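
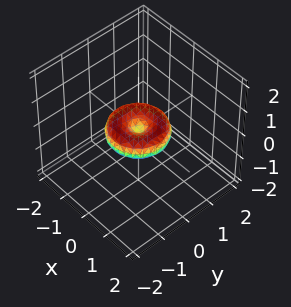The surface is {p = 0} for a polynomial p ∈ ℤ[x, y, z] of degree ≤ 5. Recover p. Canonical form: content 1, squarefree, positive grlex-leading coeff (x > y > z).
deg p = 4. No degree-3 surface has this shape.
Symmetries: the surface is invariant under rotation about z: p = q(x² + y², z).
Observable constraints: it meets the z-axis at z = 0 (among the integer gridlines); among the integer gridlines, it crosses the y-axis at y ∈ {-1, 0, 1}; among the integer gridlines, it crosses the x-axis at x ∈ {-1, 0, 1}; a circular section at z = 0 has radius exactly 1.
Together with the visible shape, these determine p as stated.

x^4 + 2*x^2*y^2 + y^4 - x^2 - y^2 + 2*z^2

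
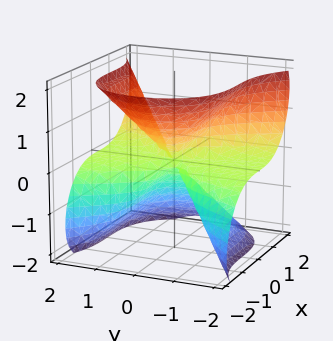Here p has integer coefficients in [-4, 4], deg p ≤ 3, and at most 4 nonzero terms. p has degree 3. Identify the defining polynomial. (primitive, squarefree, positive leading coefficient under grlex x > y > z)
(a) The degree is 3 — no degree-2 surface has this shape.
(b) Reading off the gridlines: it crosses the z-axis at the gridline z = 0; the visible y-axis segment lies entirely on the surface; one x-axis crossing is at x = 0.
(c) The integer polynomial consistent with all of this is the stated p.

2*x^3 - 3*y^2*z + 2*z^3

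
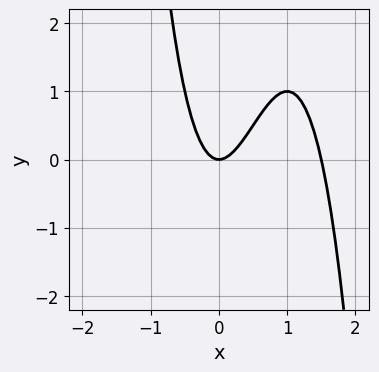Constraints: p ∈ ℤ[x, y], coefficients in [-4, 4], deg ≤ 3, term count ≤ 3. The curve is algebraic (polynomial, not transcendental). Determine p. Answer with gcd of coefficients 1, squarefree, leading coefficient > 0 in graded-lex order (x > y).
Degree: a generic line meets the curve in up to 3 points, so deg p = 3.
Observable constraints: it meets the x-axis at x = 0 (among the integer gridlines); it meets the y-axis at y = 0 (among the integer gridlines).
These observations pin down the coefficients.

2*x^3 - 3*x^2 + y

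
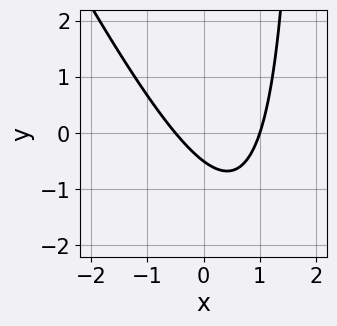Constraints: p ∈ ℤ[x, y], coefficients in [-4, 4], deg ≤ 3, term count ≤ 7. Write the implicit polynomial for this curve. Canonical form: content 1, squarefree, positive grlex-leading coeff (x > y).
2*x^2 + x*y - x - 2*y - 1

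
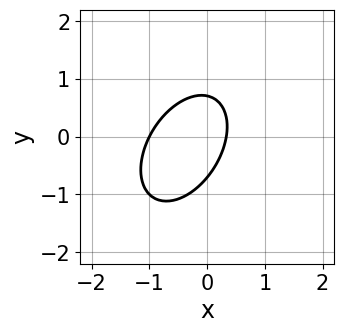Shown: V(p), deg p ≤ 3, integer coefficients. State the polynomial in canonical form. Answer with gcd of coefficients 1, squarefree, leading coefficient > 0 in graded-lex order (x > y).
1. deg p = 2. A generic line meets the curve in up to 2 points.
2. From the axis intercepts and sections: one x-axis crossing is at x = -1.
3. Assembling these constraints gives the stated polynomial.

3*x^2 - 2*x*y + 2*y^2 + 2*x - 1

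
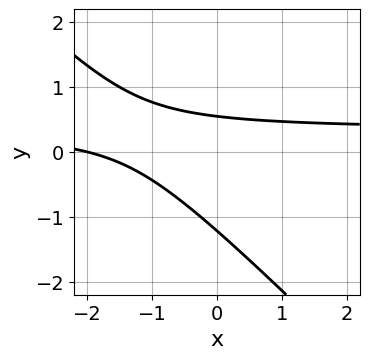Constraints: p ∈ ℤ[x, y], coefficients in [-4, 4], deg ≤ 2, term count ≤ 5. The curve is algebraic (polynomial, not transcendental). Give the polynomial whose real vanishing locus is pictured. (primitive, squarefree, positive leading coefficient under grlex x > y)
3*x*y + 3*y^2 - x + 2*y - 2

1. deg p = 2. No degree-1 curve has this shape.
2. Against the integer gridlines: one x-axis crossing is at x = -2.
3. These observations pin down the coefficients.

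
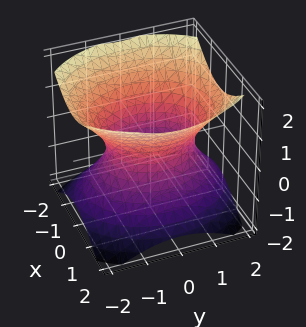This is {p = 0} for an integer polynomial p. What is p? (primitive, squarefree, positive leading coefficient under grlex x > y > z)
3*x^2 + 2*y^2 - 3*z^2 - 3

(a) Degree: one connected sheet with a waist; a quadric, so deg p = 2.
(b) Symmetries: the z ↦ −z reflection is a symmetry, so z appears only in even powers; the x ↦ −x reflection is a symmetry, so x appears only in even powers; the y ↦ −y reflection is a symmetry, so y appears only in even powers.
(c) Against the integer gridlines: among the integer gridlines, it crosses the x-axis at x ∈ {-1, 1}; the surface avoids every integer z-axis point in the box.
(d) The integer polynomial consistent with all of this is the stated p.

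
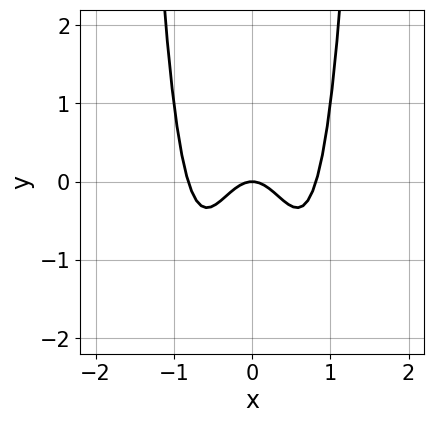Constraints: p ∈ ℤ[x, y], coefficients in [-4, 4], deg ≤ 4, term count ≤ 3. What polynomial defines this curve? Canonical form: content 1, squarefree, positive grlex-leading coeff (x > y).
3*x^4 - 2*x^2 - y

First, deg p = 4.
Next, symmetries: mirror symmetry x ↦ −x ⇒ only even powers of x.
Then, from the axis intercepts and sections: one x-axis crossing is at x = 0; it crosses the y-axis at the gridline y = 0.
Finally, together with the visible shape, these determine p as stated.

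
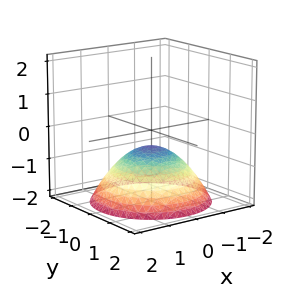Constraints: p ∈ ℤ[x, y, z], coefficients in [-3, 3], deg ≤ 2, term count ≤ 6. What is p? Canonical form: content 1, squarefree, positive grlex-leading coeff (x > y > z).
(a) deg p = 2. The shape is more complex than any degree-1 surface.
(b) Symmetry: the surface is invariant under rotation about z: p = q(x² + y², z).
(c) From the axis intercepts and sections: the surface avoids every integer x-axis point in the box; a circular section at z = -2 has radius between 1 and 2; the surface avoids every integer y-axis point in the box.
(d) Fitting integer coefficients to these (and the overall shape) gives p.

x^2 + y^2 + 2*z + 1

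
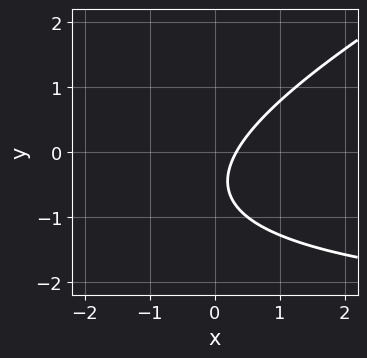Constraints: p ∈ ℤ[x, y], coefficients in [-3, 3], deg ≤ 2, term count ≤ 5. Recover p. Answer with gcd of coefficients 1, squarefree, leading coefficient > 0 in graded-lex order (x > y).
x*y - 2*y^2 + 3*x - 2*y - 1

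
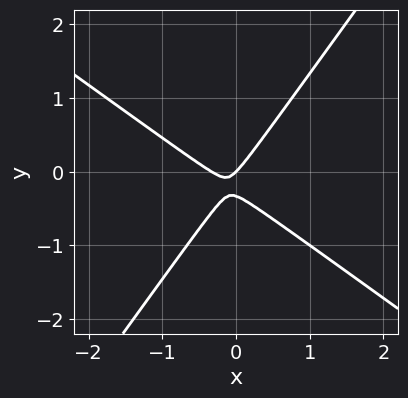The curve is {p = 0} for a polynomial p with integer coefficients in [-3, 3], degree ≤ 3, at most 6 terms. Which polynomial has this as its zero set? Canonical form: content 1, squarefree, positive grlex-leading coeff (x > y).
deg p = 2. The shape is more complex than any degree-1 curve.
Observable constraints: it meets the x-axis at x = 0 (among the integer gridlines); it meets the y-axis at y = 0 (among the integer gridlines).
The integer polynomial consistent with all of this is the stated p.

3*x^2 + 2*x*y - 3*y^2 + x - y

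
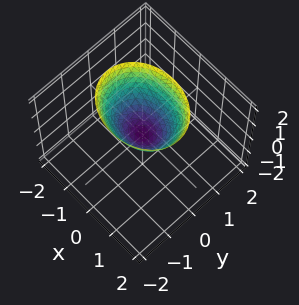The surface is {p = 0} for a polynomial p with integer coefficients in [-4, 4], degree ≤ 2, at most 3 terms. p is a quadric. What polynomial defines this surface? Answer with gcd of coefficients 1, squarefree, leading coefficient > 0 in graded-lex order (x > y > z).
(a) deg p = 2.
(b) Symmetries: mirror symmetry y ↦ −y ⇒ only even powers of y; mirror symmetry x ↦ −x ⇒ only even powers of x.
(c) Observable constraints: it crosses the z-axis at the gridline z = 0; one y-axis crossing is at y = 0; it crosses the x-axis at the gridline x = 0.
(d) Matching integer coefficients to the picture gives p.

2*x^2 + 3*y^2 - 2*z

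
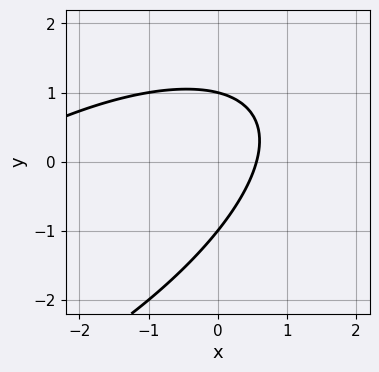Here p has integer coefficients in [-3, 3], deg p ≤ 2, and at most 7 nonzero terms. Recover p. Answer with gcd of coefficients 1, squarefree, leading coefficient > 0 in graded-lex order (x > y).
x^2 - 2*x*y + 2*y^2 + 3*x - 2

(a) The degree is 2 — a generic line meets the curve in up to 2 points.
(b) Observable constraints: the y-axis gridline crossings are at y ∈ {-1, 1}.
(c) Putting this together gives p.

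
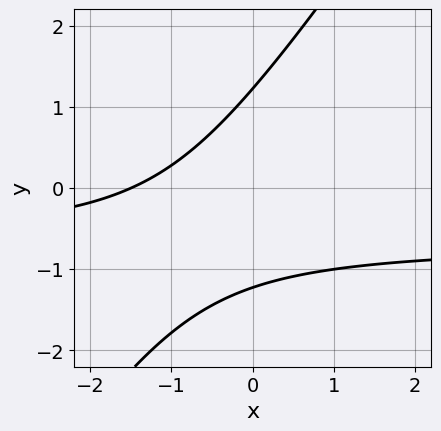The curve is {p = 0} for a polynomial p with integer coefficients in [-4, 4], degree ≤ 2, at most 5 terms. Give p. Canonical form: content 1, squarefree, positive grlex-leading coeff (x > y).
First, degree: the shape is more complex than any degree-1 curve, so deg p = 2.
Finally, matching integer coefficients to the picture gives p.

3*x*y - 2*y^2 + 2*x + 3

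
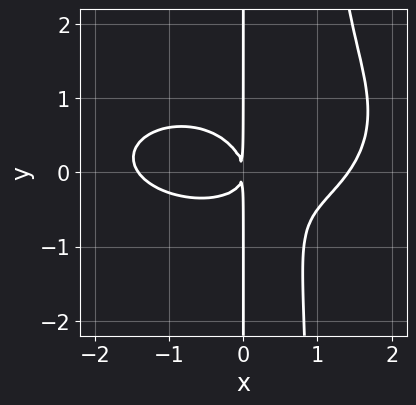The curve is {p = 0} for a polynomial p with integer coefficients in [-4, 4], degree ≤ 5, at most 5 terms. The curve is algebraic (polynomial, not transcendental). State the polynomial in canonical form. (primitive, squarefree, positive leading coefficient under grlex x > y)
(a) deg p = 4.
(b) Against the integer gridlines: the visible y-axis segment lies entirely on the curve.
(c) Putting this together gives p.

x^4 + 3*x^2*y^2 - 2*x^2*y - 3*x*y^2 - 2*x^2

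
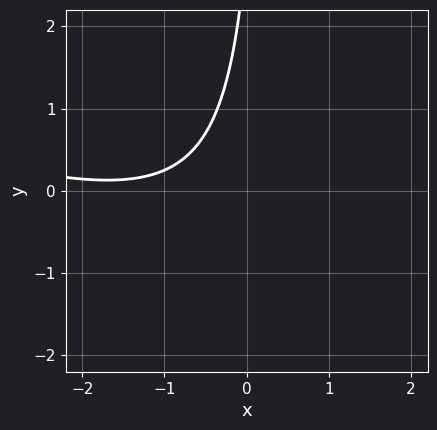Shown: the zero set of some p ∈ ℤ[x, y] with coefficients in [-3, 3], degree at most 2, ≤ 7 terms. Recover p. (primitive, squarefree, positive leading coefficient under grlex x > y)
1. The degree is 2 — no degree-1 curve has this shape.
2. From the axis intercepts and sections: it misses every integer gridline on the x-axis; it misses every integer gridline on the y-axis.
3. Solving for integer coefficients yields p as stated.

x^2 + 3*x*y + 3*x - y + 3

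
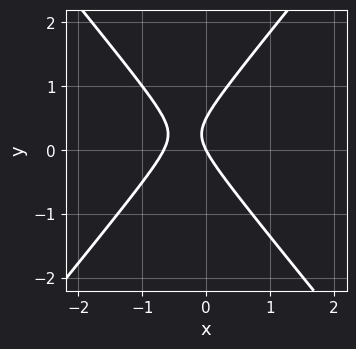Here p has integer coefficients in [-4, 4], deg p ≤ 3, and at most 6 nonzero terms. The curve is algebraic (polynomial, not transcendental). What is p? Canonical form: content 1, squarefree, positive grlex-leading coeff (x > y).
3*x^2 - 2*y^2 + 2*x + y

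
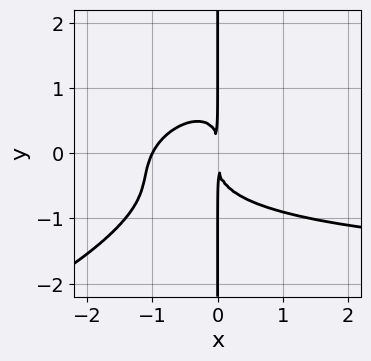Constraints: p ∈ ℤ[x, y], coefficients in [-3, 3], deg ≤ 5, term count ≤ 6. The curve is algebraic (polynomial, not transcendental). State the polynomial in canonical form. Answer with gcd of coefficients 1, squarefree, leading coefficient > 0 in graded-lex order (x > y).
(a) Degree: the shape is more complex than any degree-3 curve, so deg p = 4.
(b) Reading off the gridlines: it meets the x-axis at x = -1 (among the integer gridlines); the visible y-axis segment lies entirely on the curve.
(c) Fitting integer coefficients to these (and the overall shape) gives p.

x^3*y - 2*x^2*y^2 + 2*x*y^3 + 2*x^3 + 2*x^2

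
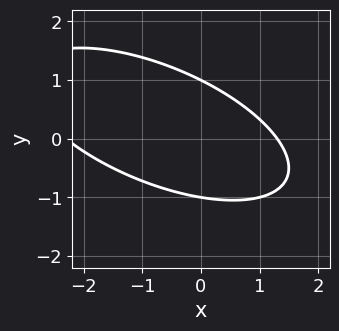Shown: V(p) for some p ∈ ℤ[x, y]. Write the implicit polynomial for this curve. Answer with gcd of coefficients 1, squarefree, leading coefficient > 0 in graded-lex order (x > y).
1. Degree: no degree-1 curve has this shape, so deg p = 2.
2. Reading off the gridlines: among the integer gridlines, it crosses the y-axis at y ∈ {-1, 1}.
3. The integer polynomial consistent with all of this is the stated p.

x^2 + 2*x*y + 3*y^2 + x - 3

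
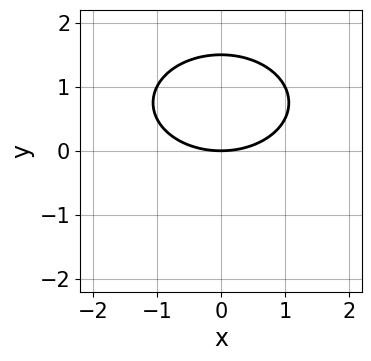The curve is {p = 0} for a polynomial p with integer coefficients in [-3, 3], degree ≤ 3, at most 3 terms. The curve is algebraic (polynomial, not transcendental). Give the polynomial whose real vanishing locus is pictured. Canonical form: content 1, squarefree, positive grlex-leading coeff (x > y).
x^2 + 2*y^2 - 3*y

Degree: no degree-1 curve has this shape, so deg p = 2.
Symmetries: mirror symmetry x ↦ −x ⇒ only even powers of x.
Against the integer gridlines: it meets the y-axis at y = 0 (among the integer gridlines); it crosses the x-axis at the gridline x = 0.
Solving for integer coefficients yields p as stated.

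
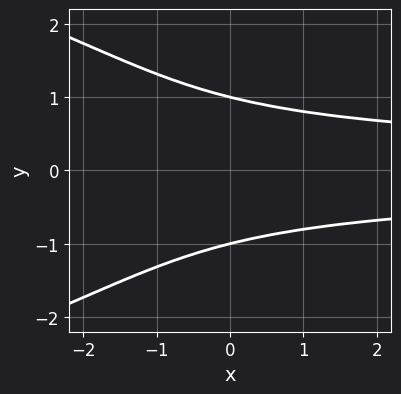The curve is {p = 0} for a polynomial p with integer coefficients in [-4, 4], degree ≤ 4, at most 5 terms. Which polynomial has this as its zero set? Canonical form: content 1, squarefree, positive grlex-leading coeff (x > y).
y^4 + 2*x*y^2 + 2*y^2 - 3

(a) Degree: no degree-3 curve has this shape, so deg p = 4.
(b) Symmetries: the y ↦ −y reflection is a symmetry, so y appears only in even powers.
(c) From the visible intercepts: the y-axis gridline crossings are at y ∈ {-1, 1}; the curve avoids every integer x-axis point in the box.
(d) Matching integer coefficients to the picture gives p.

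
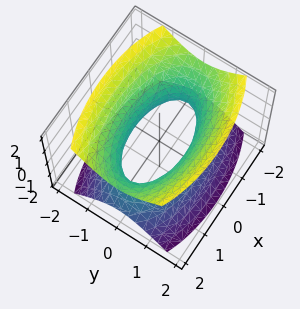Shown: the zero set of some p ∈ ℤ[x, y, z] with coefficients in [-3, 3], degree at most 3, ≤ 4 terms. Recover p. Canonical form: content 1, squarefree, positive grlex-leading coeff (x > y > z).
First, the degree is 2 — an hourglass — one-sheet hyperboloid; a quadric.
Then, symmetries: the z ↦ −z reflection is a symmetry, so z appears only in even powers; the x ↦ −x reflection is a symmetry, so x appears only in even powers; it's symmetric under y → −y, forcing even powers of y.
Next, reading off the gridlines: no z-intercept at any integer in the box.
Finally, fitting integer coefficients to these (and the overall shape) gives p.

x^2 + 3*y^2 - 2*z^2 - 2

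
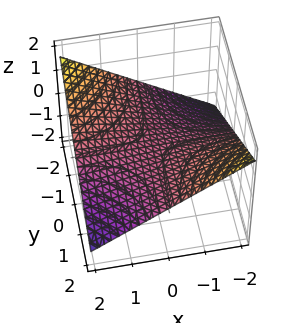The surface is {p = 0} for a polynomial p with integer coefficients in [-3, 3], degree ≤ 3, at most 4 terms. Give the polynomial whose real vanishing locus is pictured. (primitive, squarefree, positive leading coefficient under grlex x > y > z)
The degree is 2 — a saddle surface; a quadric.
From the axis intercepts and sections: every point of the y-axis in the box is on the surface; one z-axis crossing is at z = 0; every point of the x-axis in the box is on the surface.
Assembling these constraints gives the stated polynomial.

x*y + 3*z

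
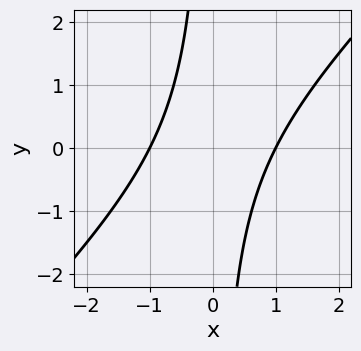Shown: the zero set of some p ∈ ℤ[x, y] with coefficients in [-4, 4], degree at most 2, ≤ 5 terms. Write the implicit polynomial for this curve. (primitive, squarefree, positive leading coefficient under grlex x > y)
deg p = 2. A generic line meets the curve in up to 2 points.
From the visible intercepts: the curve avoids every integer y-axis point in the box; the x-axis gridline crossings are at x ∈ {-1, 1}.
Putting this together gives p.

x^2 - x*y - 1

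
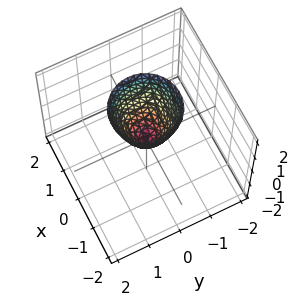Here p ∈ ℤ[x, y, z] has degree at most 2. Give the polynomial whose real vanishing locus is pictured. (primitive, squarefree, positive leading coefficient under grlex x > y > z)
2*x^2 + 2*y^2 - z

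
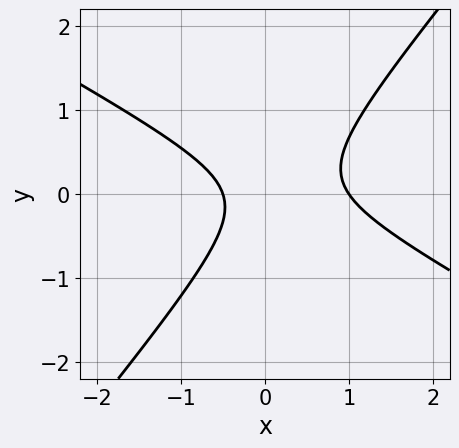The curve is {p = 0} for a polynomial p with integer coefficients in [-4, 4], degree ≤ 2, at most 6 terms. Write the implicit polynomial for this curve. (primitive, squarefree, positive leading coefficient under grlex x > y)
2*x^2 + 2*x*y - 3*y^2 - x - 1

(a) The degree is 2 — no degree-1 curve has this shape.
(b) Observable constraints: it crosses the x-axis at the gridline x = 1; it misses every integer gridline on the y-axis.
(c) These observations pin down the coefficients.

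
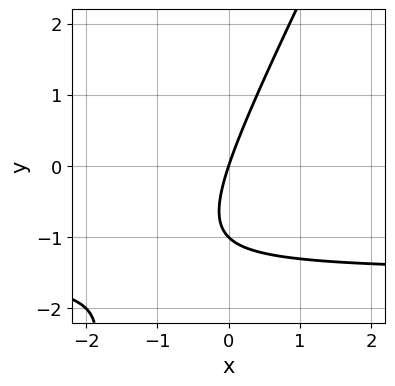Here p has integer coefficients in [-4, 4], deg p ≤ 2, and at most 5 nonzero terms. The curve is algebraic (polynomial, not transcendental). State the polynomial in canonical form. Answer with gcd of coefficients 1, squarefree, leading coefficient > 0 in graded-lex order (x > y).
deg p = 2.
From the visible intercepts: among the integer gridlines, it crosses the y-axis at y ∈ {-1, 0}; one x-axis crossing is at x = 0.
Matching integer coefficients to the picture gives p.

2*x*y - y^2 + 3*x - y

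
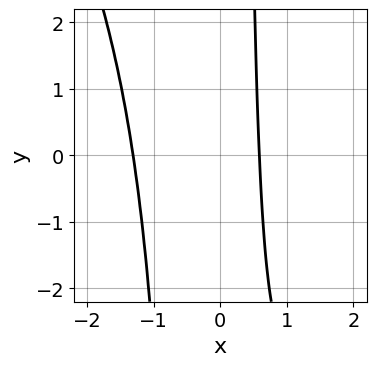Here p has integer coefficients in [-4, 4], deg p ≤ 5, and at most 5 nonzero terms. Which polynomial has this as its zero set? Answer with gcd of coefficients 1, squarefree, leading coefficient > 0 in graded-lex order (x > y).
2*x^4 + x^3*y + 3*x - 2

deg p = 4. No degree-3 curve has this shape.
Checking where it meets the axes: no y-intercept at any integer in the box.
Together with the visible shape, these determine p as stated.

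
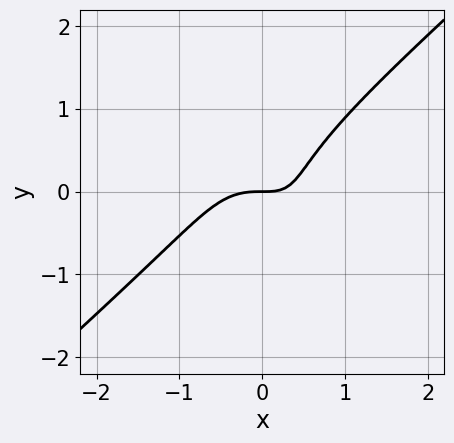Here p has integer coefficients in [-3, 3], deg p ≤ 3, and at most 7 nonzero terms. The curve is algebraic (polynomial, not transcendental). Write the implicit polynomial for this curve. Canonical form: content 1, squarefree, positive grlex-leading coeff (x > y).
deg p = 3.
Against the integer gridlines: one x-axis crossing is at x = 0; it crosses the y-axis at the gridline y = 0.
Matching integer coefficients to the picture gives p.

3*x^3 - 2*x*y^2 - 2*y^3 + 2*x*y - 2*y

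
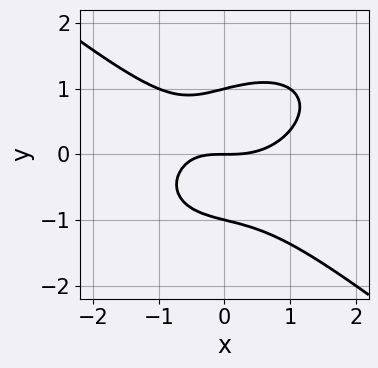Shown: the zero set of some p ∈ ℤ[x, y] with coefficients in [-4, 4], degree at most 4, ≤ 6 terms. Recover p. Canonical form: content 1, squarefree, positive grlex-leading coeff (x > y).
x^3 + 2*y^3 - x*y - 2*y

Degree: no degree-2 curve has this shape, so deg p = 3.
Observable constraints: the y-axis gridline crossings are at y ∈ {-1, 0, 1}; one x-axis crossing is at x = 0.
Matching integer coefficients to the picture gives p.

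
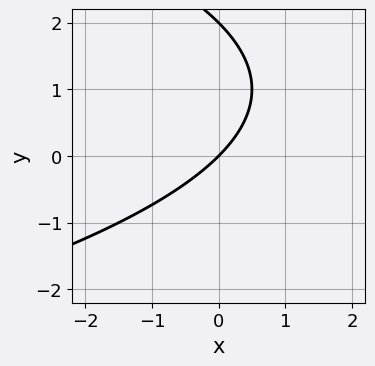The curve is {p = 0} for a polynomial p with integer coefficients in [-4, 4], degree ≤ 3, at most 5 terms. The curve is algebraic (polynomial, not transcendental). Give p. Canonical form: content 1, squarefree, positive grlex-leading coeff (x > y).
y^2 + 2*x - 2*y

deg p = 2.
Checking where it meets the axes: one x-axis crossing is at x = 0; the y-axis gridline crossings are at y ∈ {0, 2}.
Assembling these constraints gives the stated polynomial.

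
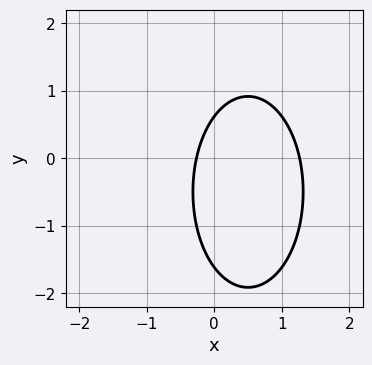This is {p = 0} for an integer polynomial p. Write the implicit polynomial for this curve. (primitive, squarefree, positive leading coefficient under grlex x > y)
3*x^2 + y^2 - 3*x + y - 1

1. Degree: a generic line meets the curve in up to 2 points, so deg p = 2.
2. Putting this together gives p.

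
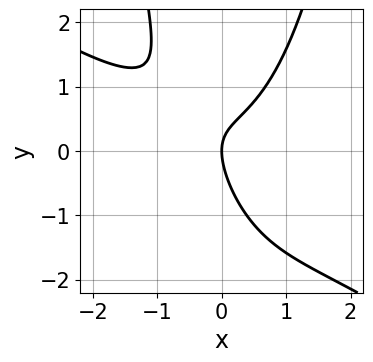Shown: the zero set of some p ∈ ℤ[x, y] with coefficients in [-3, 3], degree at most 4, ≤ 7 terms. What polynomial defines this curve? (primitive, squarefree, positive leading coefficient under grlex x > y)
2*x^3 + 3*x^2*y - 3*x*y - 2*y^2 + 3*x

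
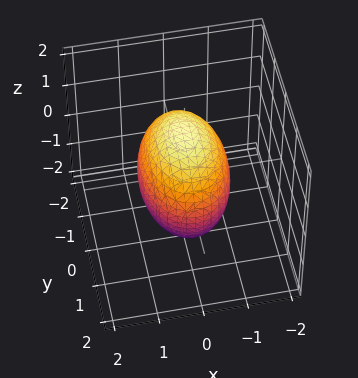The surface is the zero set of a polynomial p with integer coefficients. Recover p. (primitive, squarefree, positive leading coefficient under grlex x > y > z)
The degree is 2 — a closed, bounded, convex surface; a quadric.
Symmetries: mirror symmetry z ↦ −z ⇒ only even powers of z; mirror symmetry x ↦ −x ⇒ only even powers of x; it's symmetric under y → −y, forcing even powers of y.
Reading off the gridlines: among the integer gridlines, it crosses the x-axis at x ∈ {-1, 1}.
Assembling these constraints gives the stated polynomial.

2*x^2 + y^2 + z^2 - 2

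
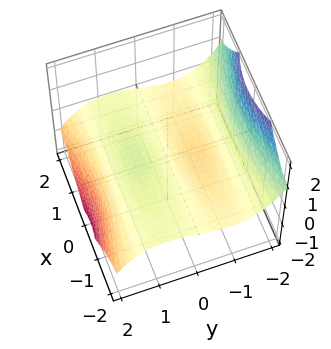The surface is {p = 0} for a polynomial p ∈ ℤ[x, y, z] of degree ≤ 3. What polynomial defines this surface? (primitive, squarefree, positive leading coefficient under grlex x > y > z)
1. Degree: a generic line meets the surface in up to 3 points, so deg p = 3.
2. Reading off the gridlines: it meets the y-axis at y = 0 (among the integer gridlines); the visible x-axis segment lies entirely on the surface; it crosses the z-axis at the gridline z = 0.
3. Assembling these constraints gives the stated polynomial.

x^2*z + y^3 - 2*y + 2*z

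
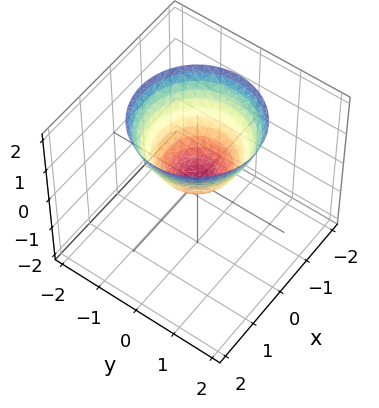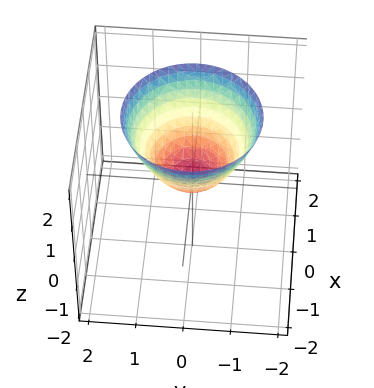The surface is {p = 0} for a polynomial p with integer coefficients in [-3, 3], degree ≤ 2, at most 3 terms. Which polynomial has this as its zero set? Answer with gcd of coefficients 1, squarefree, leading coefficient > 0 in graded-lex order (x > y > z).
x^2 + y^2 - z

(a) Degree: a single bowl opening along one axis; a quadric, so deg p = 2.
(b) Symmetries: rotational symmetry about the z-axis ⇒ p depends on x, y only through x² + y².
(c) Against the integer gridlines: a circular section at z = 2 has radius between 1 and 2; it crosses the x-axis at the gridline x = 0; one z-axis crossing is at z = 0; it meets the y-axis at y = 0 (among the integer gridlines).
(d) Fitting integer coefficients to these (and the overall shape) gives p.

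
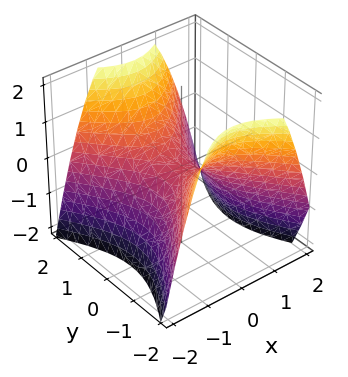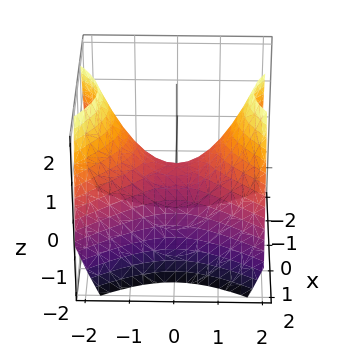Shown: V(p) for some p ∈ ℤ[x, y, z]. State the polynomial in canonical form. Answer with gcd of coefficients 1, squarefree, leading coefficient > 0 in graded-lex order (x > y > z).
First, the degree is 2 — a hyperbolic paraboloid; a quadric.
Then, symmetries: the x ↦ −x reflection is a symmetry, so x appears only in even powers; the y ↦ −y reflection is a symmetry, so y appears only in even powers.
Then, checking where it meets the axes: one z-axis crossing is at z = 0; it crosses the x-axis at the gridline x = 0; it crosses the y-axis at the gridline y = 0.
Finally, matching integer coefficients to the picture gives p.

3*x^2 - 2*y^2 + 3*z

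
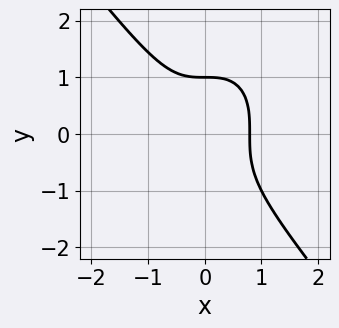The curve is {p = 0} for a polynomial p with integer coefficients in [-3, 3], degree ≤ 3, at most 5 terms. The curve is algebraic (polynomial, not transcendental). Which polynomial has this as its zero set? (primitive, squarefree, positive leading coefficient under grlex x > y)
First, deg p = 3. No degree-2 curve has this shape.
Next, from the visible intercepts: it crosses the y-axis at the gridline y = 1.
Finally, fitting integer coefficients to these (and the overall shape) gives p.

2*x^3 + y^3 - 1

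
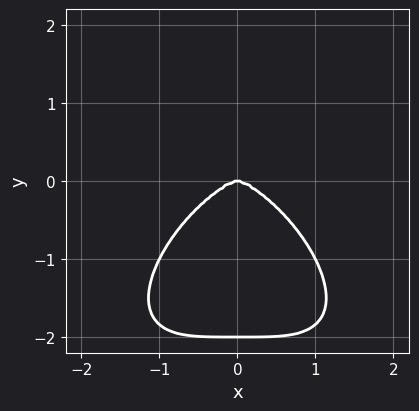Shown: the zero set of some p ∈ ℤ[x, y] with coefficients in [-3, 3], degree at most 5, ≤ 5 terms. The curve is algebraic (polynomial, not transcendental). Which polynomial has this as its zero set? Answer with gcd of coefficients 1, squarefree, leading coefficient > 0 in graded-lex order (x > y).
(a) deg p = 4. No degree-3 curve has this shape.
(b) Symmetries: mirror symmetry x ↦ −x ⇒ only even powers of x.
(c) Observable constraints: the y-axis gridline crossings are at y ∈ {-2, 0}; it meets the x-axis at x = 0 (among the integer gridlines).
(d) These observations pin down the coefficients.

x^4 + y^4 + 2*y^3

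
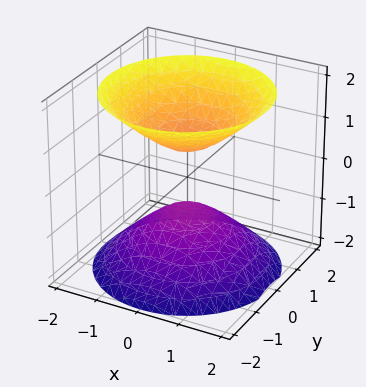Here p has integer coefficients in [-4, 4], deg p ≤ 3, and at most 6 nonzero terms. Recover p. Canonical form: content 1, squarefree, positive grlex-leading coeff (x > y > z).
2*x^2 + 2*y^2 - 2*z^2 + 1

1. The picture has 2 separate pieces. Treating them together as one polynomial.
2. Degree: no degree-1 surface has this shape, so deg p = 2.
3. Symmetries: rotational symmetry about the z-axis ⇒ p depends on x, y only through x² + y².
4. From the axis intercepts and sections: it misses every integer gridline on the x-axis; a circular section at z = 1 has radius between 0 and 1; the surface avoids every integer y-axis point in the box.
5. Assembling these constraints gives the stated polynomial.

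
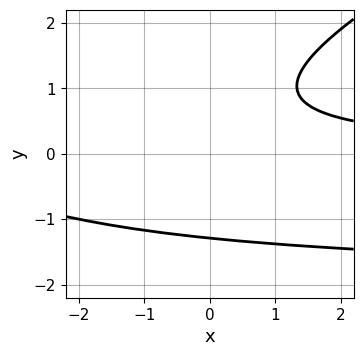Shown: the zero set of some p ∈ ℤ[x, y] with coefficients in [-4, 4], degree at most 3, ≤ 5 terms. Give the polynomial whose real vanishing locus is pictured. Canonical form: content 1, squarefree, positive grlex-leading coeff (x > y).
1. The degree is 3 — the shape is more complex than any degree-2 curve.
2. From the axis intercepts and sections: the curve avoids every integer x-axis point in the box.
3. Fitting integer coefficients to these (and the overall shape) gives p.

x*y^2 - 2*y^3 + 2*x*y + y - 3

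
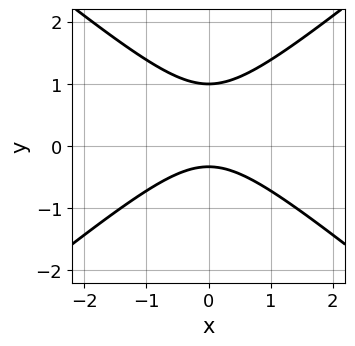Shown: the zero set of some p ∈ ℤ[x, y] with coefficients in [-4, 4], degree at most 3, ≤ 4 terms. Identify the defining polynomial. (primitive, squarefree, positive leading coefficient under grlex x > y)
2*x^2 - 3*y^2 + 2*y + 1

Degree: no degree-1 curve has this shape, so deg p = 2.
Symmetries: it's symmetric under x → −x, forcing even powers of x.
Against the integer gridlines: no x-intercept at any integer in the box; it crosses the y-axis at the gridline y = 1.
Assembling these constraints gives the stated polynomial.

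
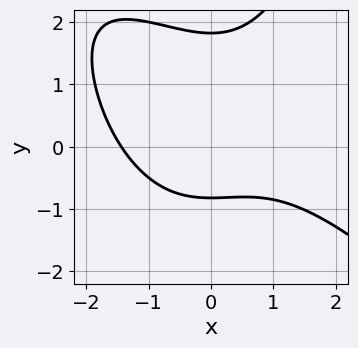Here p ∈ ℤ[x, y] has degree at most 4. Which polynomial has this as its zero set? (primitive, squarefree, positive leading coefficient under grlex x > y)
deg p = 3. The shape is more complex than any degree-2 curve.
Putting this together gives p.

x^3 + x^2*y - 2*y^2 + 2*y + 3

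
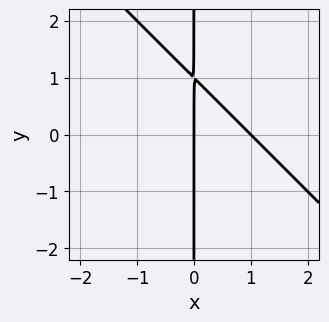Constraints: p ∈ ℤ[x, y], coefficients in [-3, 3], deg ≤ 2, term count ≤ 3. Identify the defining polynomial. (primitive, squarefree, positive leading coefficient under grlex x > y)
1. Degree: the shape is more complex than any degree-1 curve, so deg p = 2.
2. Checking where it meets the axes: every point of the y-axis in the box is on the curve; among the integer gridlines, it crosses the x-axis at x ∈ {0, 1}.
3. Assembling these constraints gives the stated polynomial.

x^2 + x*y - x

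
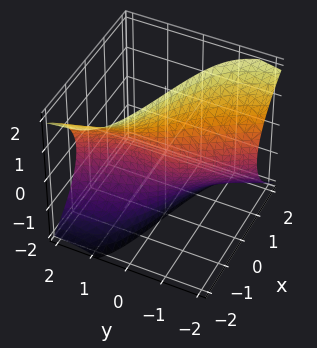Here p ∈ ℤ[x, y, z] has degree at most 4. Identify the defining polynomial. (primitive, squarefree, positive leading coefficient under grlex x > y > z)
2*x*y^2 + y^3 + 2*y*z^2 + 3*x + 1

First, deg p = 3.
Then, checking where it meets the axes: it meets the y-axis at y = -1 (among the integer gridlines); it misses every integer gridline on the z-axis.
Finally, these observations pin down the coefficients.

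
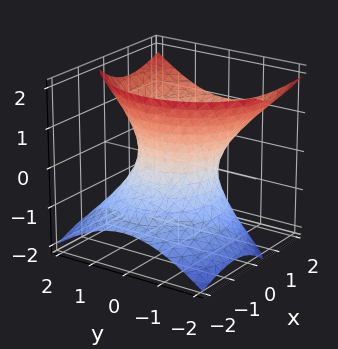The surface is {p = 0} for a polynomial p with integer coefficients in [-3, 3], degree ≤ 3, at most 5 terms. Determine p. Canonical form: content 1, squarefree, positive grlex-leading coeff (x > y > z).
x^2 - x*z + y^2 - z^2 - 1

deg p = 2. No degree-1 surface has this shape.
Against the integer gridlines: among the integer gridlines, it crosses the y-axis at y ∈ {-1, 1}; the surface avoids every integer z-axis point in the box; among the integer gridlines, it crosses the x-axis at x ∈ {-1, 1}.
Assembling these constraints gives the stated polynomial.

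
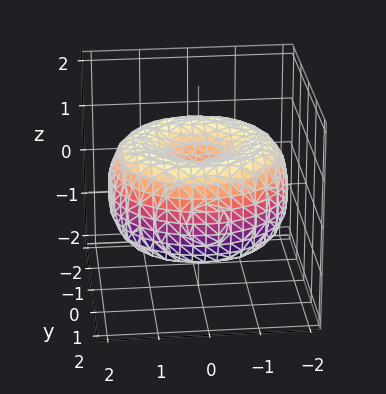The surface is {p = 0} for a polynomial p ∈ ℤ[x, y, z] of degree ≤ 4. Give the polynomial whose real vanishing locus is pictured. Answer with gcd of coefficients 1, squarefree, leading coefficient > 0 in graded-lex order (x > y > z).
x^4 + 2*x^2*y^2 + y^4 - 3*x^2 - 3*y^2 + 3*z^2 - 1

1. deg p = 4.
2. By symmetry, the z-axis is an axis of rotation, so x and y enter only as x² + y².
3. From the visible intercepts: a circular section at z = -1 has radius exactly 1.
4. Fitting integer coefficients to these (and the overall shape) gives p.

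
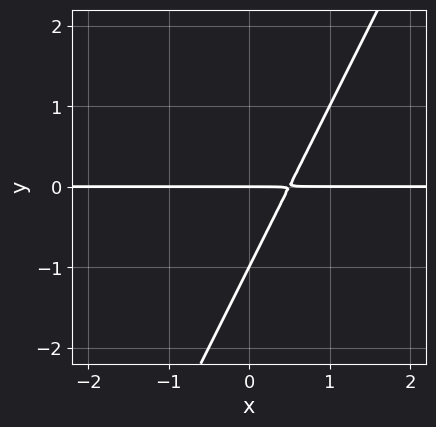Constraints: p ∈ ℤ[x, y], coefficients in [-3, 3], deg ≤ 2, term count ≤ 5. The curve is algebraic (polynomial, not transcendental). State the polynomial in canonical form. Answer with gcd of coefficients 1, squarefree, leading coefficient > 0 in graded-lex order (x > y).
2*x*y - y^2 - y

(a) deg p = 2. The shape is more complex than any degree-1 curve.
(b) From the axis intercepts and sections: among the integer gridlines, it crosses the y-axis at y ∈ {-1, 0}; every point of the x-axis in the box is on the curve.
(c) Solving for integer coefficients yields p as stated.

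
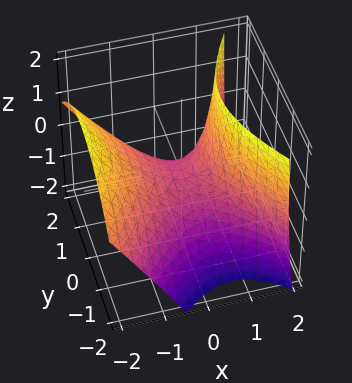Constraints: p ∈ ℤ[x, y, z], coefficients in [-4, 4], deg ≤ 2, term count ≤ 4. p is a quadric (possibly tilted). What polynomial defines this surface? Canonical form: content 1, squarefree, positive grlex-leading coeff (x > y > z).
1. Degree: the shape is more complex than any degree-1 surface, so deg p = 2.
2. Reading off the gridlines: it meets the z-axis at z = 0 (among the integer gridlines); one x-axis crossing is at x = 0; one y-axis crossing is at y = 0.
3. Assembling these constraints gives the stated polynomial.

3*x^2 + 2*x*z - 2*y^2 - 3*z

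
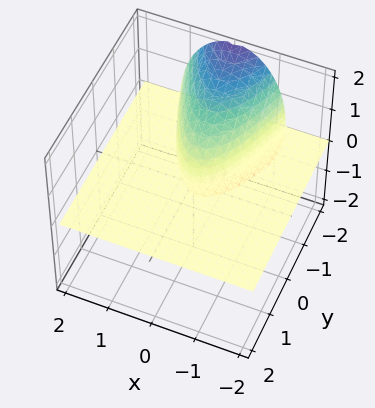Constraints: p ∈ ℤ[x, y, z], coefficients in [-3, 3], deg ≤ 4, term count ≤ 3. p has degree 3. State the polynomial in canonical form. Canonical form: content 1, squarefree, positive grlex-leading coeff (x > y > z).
3*x^2*z + z^3 + 2*y*z

(a) There are 2 components. They look like related sheets of one shape, so recover p as a whole.
(b) The degree is 3 — no degree-2 surface has this shape.
(c) Against the integer gridlines: the visible x-axis segment lies entirely on the surface; it crosses the z-axis at the gridline z = 0.
(d) Together with the visible shape, these determine p as stated. Check: (0, -2, 0) on the y-axis lies on the surface, and p(0, -2, 0) = 0. ✓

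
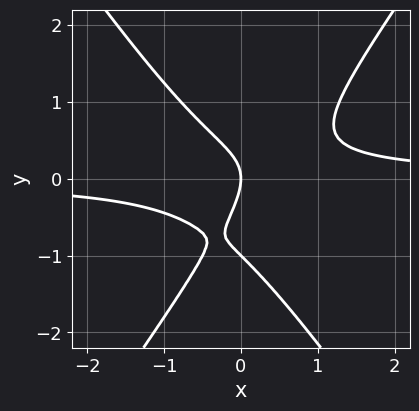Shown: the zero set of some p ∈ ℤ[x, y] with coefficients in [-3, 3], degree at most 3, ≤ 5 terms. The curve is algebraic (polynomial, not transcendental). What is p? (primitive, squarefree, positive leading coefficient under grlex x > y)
(a) deg p = 3. The shape is more complex than any degree-2 curve.
(b) Checking where it meets the axes: among the integer gridlines, it crosses the y-axis at y ∈ {-1, 0}; it meets the x-axis at x = 0 (among the integer gridlines).
(c) Together with the visible shape, these determine p as stated.

2*x^2*y - y^3 - y^2 - x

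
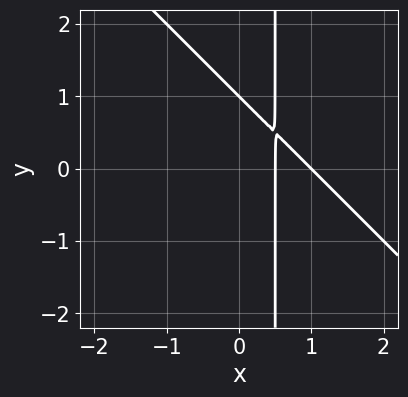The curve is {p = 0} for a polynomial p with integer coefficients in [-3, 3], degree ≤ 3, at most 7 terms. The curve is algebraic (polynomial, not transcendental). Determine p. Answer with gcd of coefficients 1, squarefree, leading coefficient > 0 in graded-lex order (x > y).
The degree is 2 — the shape is more complex than any degree-1 curve.
Against the integer gridlines: it crosses the y-axis at the gridline y = 1; one x-axis crossing is at x = 1.
Matching integer coefficients to the picture gives p.

2*x^2 + 2*x*y - 3*x - y + 1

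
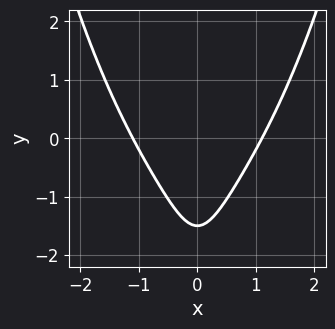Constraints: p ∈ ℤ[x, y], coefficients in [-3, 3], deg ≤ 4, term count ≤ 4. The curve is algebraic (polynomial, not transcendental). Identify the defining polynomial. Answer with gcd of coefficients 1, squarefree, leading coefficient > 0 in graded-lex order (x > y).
The degree is 4 — the shape is more complex than any degree-3 curve.
Symmetries: it's symmetric under x → −x, forcing even powers of x.
Fitting integer coefficients to these (and the overall shape) gives p.

2*x^4 - 3*x^2*y - 2*y - 3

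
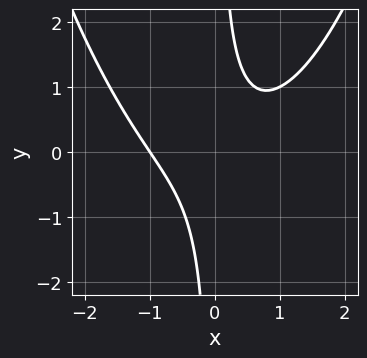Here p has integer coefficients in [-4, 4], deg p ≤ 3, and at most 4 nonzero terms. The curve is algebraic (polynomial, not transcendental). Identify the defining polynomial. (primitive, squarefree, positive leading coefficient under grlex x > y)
1. deg p = 3. No degree-2 curve has this shape.
2. From the axis intercepts and sections: the curve avoids every integer y-axis point in the box; one x-axis crossing is at x = -1.
3. Together with the visible shape, these determine p as stated.

x^3 - 2*x*y + 1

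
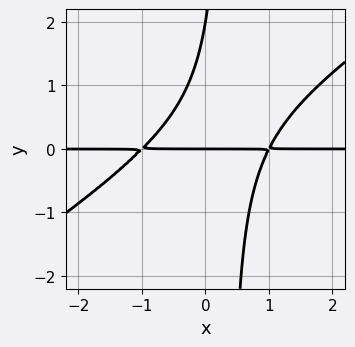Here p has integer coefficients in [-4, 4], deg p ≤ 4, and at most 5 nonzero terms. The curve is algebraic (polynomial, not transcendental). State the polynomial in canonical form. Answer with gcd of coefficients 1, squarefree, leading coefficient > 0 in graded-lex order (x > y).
(a) deg p = 3.
(b) Reading off the gridlines: the y-axis gridline crossings are at y ∈ {0, 2}; the visible x-axis segment lies entirely on the curve.
(c) Solving for integer coefficients yields p as stated.

2*x^2*y - 3*x*y^2 + y^2 - 2*y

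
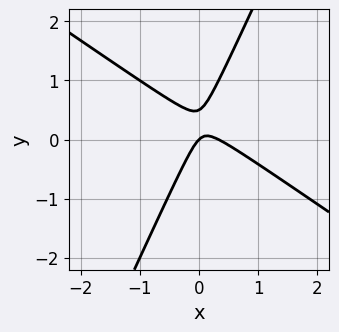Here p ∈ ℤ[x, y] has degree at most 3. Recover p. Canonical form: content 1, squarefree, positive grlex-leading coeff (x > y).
1. The degree is 2 — a generic line meets the curve in up to 2 points.
2. From the axis intercepts and sections: one x-axis crossing is at x = 0; it crosses the y-axis at the gridline y = 0.
3. Putting this together gives p.

3*x^2 + 3*x*y - 2*y^2 - x + y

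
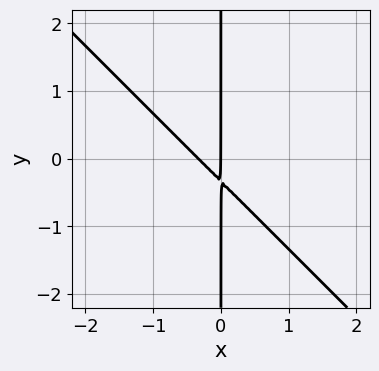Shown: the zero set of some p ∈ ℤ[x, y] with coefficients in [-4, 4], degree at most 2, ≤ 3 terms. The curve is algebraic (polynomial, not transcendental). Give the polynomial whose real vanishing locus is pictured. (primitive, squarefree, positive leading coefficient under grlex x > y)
(a) Degree: the shape is more complex than any degree-1 curve, so deg p = 2.
(b) Observable constraints: it meets the x-axis at x = 0 (among the integer gridlines); every point of the y-axis in the box is on the curve.
(c) Fitting integer coefficients to these (and the overall shape) gives p.

3*x^2 + 3*x*y + x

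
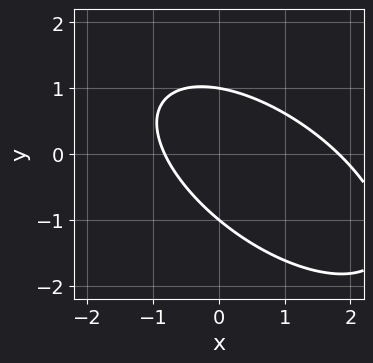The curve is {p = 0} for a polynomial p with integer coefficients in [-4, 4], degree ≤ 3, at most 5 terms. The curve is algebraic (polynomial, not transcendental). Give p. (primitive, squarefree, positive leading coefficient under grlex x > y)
2*x^2 + 3*x*y + 3*y^2 - 2*x - 3

(a) Degree: a generic line meets the curve in up to 2 points, so deg p = 2.
(b) Observable constraints: among the integer gridlines, it crosses the y-axis at y ∈ {-1, 1}.
(c) The integer polynomial consistent with all of this is the stated p.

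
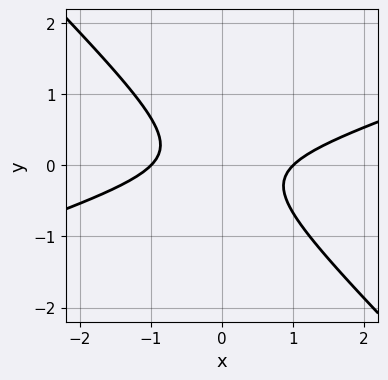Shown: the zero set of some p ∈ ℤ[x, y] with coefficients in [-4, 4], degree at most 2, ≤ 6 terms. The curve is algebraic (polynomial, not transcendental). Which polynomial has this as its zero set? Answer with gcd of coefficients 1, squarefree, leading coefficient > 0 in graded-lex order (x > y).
x^2 - 2*x*y - 3*y^2 - 1

(a) Degree: the shape is more complex than any degree-1 curve, so deg p = 2.
(b) Observable constraints: it misses every integer gridline on the y-axis; among the integer gridlines, it crosses the x-axis at x ∈ {-1, 1}.
(c) Putting this together gives p.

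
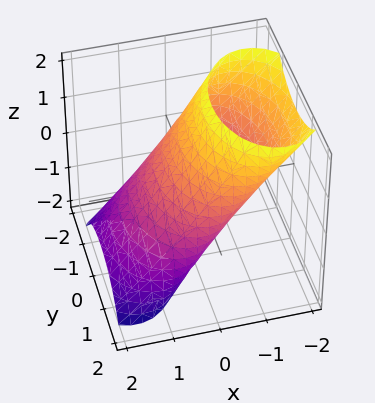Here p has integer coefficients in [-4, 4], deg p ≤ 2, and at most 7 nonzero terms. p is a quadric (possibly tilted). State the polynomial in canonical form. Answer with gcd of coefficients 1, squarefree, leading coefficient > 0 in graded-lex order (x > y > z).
2*x^2 + 3*x*z + y^2 + z^2 - 2

1. deg p = 2. The shape is more complex than any degree-1 surface.
2. From the visible intercepts: the x-axis gridline crossings are at x ∈ {-1, 1}.
3. Solving for integer coefficients yields p as stated.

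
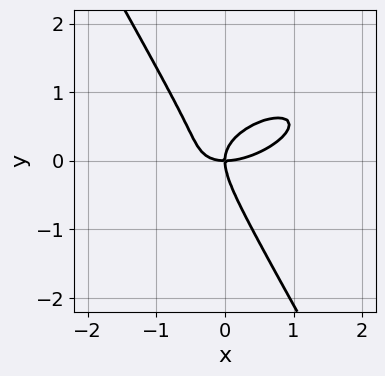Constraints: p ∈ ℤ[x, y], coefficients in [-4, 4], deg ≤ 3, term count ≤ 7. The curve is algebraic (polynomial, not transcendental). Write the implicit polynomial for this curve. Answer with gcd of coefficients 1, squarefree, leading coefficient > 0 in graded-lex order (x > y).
2*x^3 - 3*x^2*y + 3*x*y^2 + 3*y^3 - 3*x*y

Degree: the shape is more complex than any degree-2 curve, so deg p = 3.
Checking where it meets the axes: one x-axis crossing is at x = 0; it meets the y-axis at y = 0 (among the integer gridlines).
Assembling these constraints gives the stated polynomial.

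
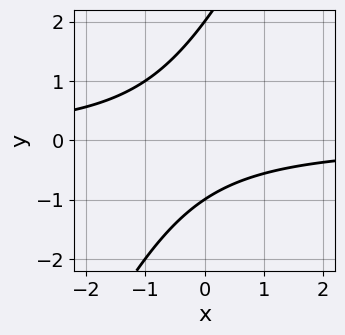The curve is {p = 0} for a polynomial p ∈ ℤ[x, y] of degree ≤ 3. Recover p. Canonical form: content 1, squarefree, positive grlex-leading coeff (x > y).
2*x*y - y^2 + y + 2

(a) The degree is 2 — a generic line meets the curve in up to 2 points.
(b) Against the integer gridlines: the curve avoids every integer x-axis point in the box; the y-axis gridline crossings are at y ∈ {-1, 2}.
(c) Matching integer coefficients to the picture gives p.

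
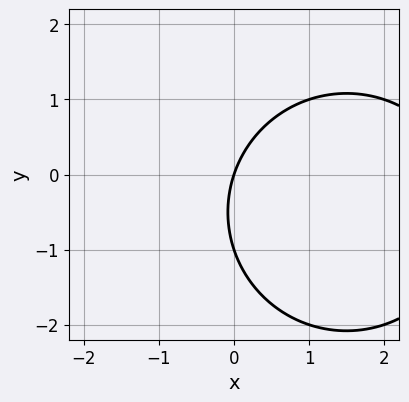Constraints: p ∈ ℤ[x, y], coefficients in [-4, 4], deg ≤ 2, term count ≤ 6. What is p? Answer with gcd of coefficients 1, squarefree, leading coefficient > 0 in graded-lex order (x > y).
deg p = 2. A generic line meets the curve in up to 2 points.
Against the integer gridlines: it meets the x-axis at x = 0 (among the integer gridlines); among the integer gridlines, it crosses the y-axis at y ∈ {-1, 0}.
The integer polynomial consistent with all of this is the stated p.

x^2 + y^2 - 3*x + y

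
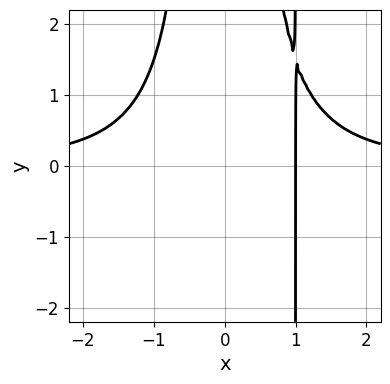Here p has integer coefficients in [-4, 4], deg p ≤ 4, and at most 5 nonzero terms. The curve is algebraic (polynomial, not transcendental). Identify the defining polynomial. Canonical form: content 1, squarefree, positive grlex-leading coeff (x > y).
2*x^3*y - 2*x^2*y - 3*x + 3

1. The degree is 4 — a generic line meets the curve in up to 4 points.
2. Observable constraints: one x-axis crossing is at x = 1; the curve avoids every integer y-axis point in the box.
3. Together with the visible shape, these determine p as stated.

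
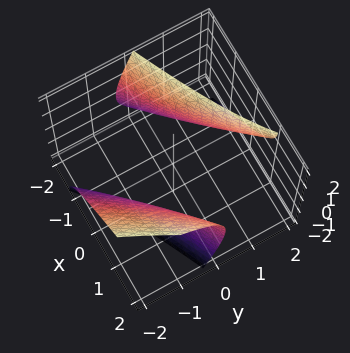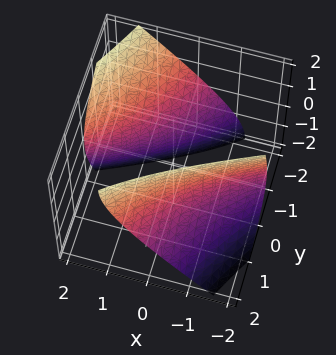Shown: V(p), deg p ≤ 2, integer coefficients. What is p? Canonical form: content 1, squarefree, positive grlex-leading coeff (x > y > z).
x^2 - 3*x*y + y^2 + 2*y*z - z^2 - 3

I count 2 distinct pieces. Treating them together as one polynomial.
deg p = 2. The shape is more complex than any degree-1 surface.
Observable constraints: it misses every integer gridline on the z-axis.
The integer polynomial consistent with all of this is the stated p.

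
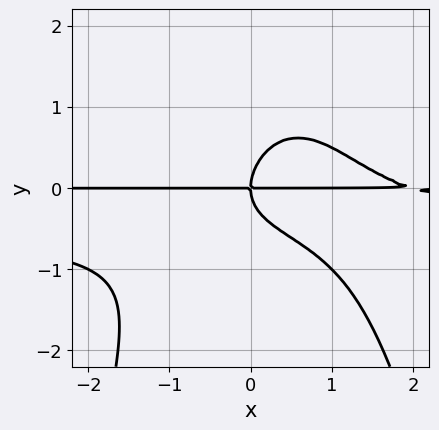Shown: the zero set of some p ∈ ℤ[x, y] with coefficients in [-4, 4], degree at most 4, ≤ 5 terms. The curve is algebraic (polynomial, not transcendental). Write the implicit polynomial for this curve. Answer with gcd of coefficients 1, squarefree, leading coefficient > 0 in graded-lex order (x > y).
1. deg p = 4. A generic line meets the curve in up to 4 points.
2. From the visible intercepts: every point of the x-axis in the box is on the curve; it meets the y-axis at y = 0 (among the integer gridlines).
3. Matching integer coefficients to the picture gives p.

2*x^2*y^2 + x^2*y - x*y^2 + 2*y^3 - 2*x*y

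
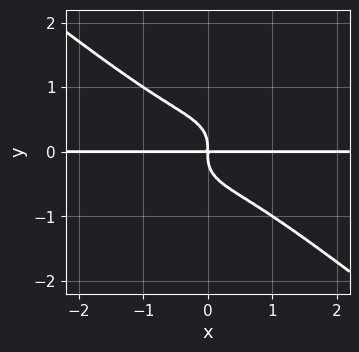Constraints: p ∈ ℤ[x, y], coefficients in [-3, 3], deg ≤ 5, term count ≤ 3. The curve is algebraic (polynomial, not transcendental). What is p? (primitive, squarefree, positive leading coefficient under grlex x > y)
1. The degree is 4 — the shape is more complex than any degree-3 curve.
2. Reading off the gridlines: every point of the x-axis in the box is on the curve.
3. The integer polynomial consistent with all of this is the stated p.

x^3*y + 2*y^4 + x*y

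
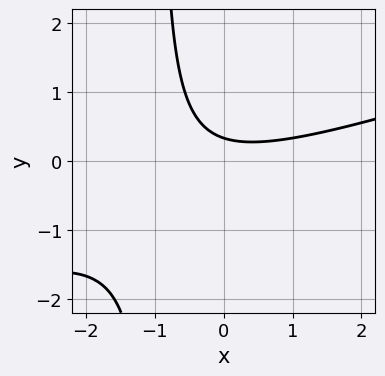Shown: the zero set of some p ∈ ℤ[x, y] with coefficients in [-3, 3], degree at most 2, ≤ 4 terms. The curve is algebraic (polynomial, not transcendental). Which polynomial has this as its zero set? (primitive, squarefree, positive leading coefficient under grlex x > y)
x^2 - 3*x*y - 3*y + 1

1. Degree: no degree-1 curve has this shape, so deg p = 2.
2. From the visible intercepts: no x-intercept at any integer in the box.
3. Fitting integer coefficients to these (and the overall shape) gives p.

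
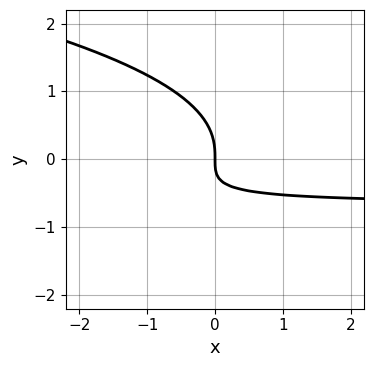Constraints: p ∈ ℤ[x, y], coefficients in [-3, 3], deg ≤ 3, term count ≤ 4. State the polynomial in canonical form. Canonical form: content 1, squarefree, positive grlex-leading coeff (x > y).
3*y^3 + 3*x*y + 2*x

First, deg p = 3.
Then, reading off the gridlines: one x-axis crossing is at x = 0; one y-axis crossing is at y = 0.
Finally, solving for integer coefficients yields p as stated.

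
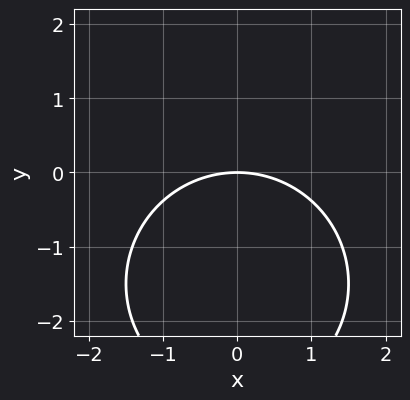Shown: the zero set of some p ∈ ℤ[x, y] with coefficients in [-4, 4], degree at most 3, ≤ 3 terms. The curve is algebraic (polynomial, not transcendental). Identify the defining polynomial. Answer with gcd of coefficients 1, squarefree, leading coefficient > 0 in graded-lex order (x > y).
x^2 + y^2 + 3*y

The degree is 2 — no degree-1 curve has this shape.
Symmetries: mirror symmetry x ↦ −x ⇒ only even powers of x.
Against the integer gridlines: one y-axis crossing is at y = 0; it meets the x-axis at x = 0 (among the integer gridlines).
Solving for integer coefficients yields p as stated.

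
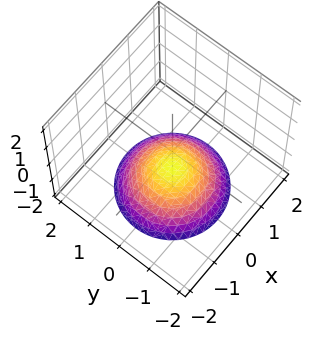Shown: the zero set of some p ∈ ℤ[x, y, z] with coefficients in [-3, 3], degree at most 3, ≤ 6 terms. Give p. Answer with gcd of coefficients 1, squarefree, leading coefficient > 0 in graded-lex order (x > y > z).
x^2 + y^2 + 2*z + 2

1. deg p = 2.
2. Symmetry: the surface is invariant under rotation about z: p = q(x² + y², z).
3. From the visible intercepts: the surface avoids every integer y-axis point in the box; it misses every integer gridline on the x-axis.
4. Putting this together gives p.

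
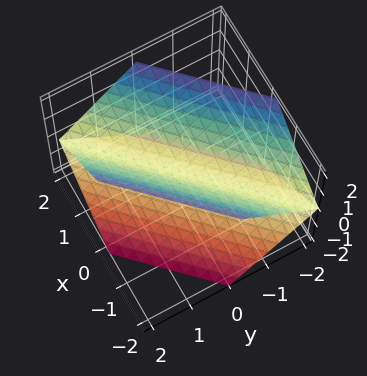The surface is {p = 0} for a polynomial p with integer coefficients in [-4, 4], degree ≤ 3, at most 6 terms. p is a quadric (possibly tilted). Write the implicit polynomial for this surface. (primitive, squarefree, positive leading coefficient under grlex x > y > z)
First, deg p = 2. The shape is more complex than any degree-1 surface.
Then, checking where it meets the axes: one z-axis crossing is at z = 0; one x-axis crossing is at x = 0; it crosses the y-axis at the gridline y = 0.
Finally, assembling these constraints gives the stated polynomial.

x^2 - 2*x*y + y^2 - z^2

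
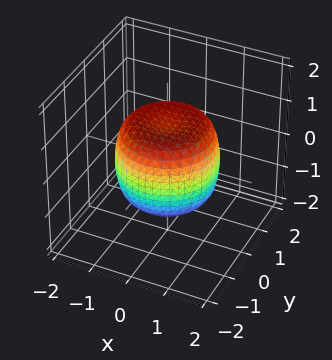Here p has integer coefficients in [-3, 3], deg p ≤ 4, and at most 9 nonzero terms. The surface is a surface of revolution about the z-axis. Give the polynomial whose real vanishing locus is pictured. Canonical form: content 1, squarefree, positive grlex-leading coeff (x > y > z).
x^4 + 2*x^2*y^2 + y^4 - x^2 - y^2 + z^2 - 1

1. deg p = 4.
2. By symmetry, every cross-section ⟂ z is a circle, so x, y appear only via x² + y².
3. Observable constraints: a circular section at z = 0 has radius between 1 and 2; among the integer gridlines, it crosses the z-axis at z ∈ {-1, 1}.
4. Assembling these constraints gives the stated polynomial.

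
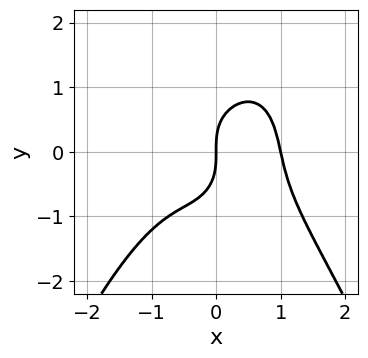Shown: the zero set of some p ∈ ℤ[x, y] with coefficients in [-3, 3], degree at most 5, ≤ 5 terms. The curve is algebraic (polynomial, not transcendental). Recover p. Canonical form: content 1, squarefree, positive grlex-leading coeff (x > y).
3*x^4 + 2*x^2*y + 2*y^3 - 3*x

(a) The degree is 4 — the shape is more complex than any degree-3 curve.
(b) Against the integer gridlines: it crosses the y-axis at the gridline y = 0; among the integer gridlines, it crosses the x-axis at x ∈ {0, 1}.
(c) Together with the visible shape, these determine p as stated.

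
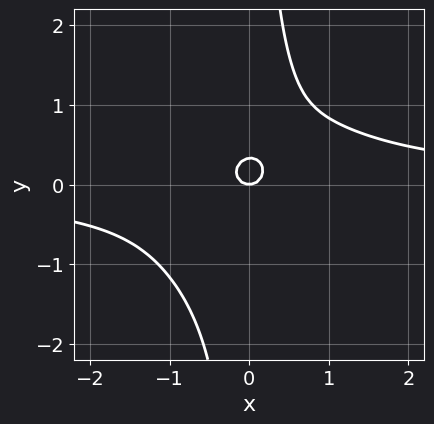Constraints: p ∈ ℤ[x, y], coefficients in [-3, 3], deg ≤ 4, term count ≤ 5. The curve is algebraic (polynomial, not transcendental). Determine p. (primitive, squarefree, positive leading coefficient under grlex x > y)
3*x^3*y + 3*x*y^3 - 3*x^2 - 3*y^2 + y

First, the degree is 4 — a generic line meets the curve in up to 4 points.
Then, from the axis intercepts and sections: it crosses the y-axis at the gridline y = 0; it meets the x-axis at x = 0 (among the integer gridlines).
Finally, assembling these constraints gives the stated polynomial.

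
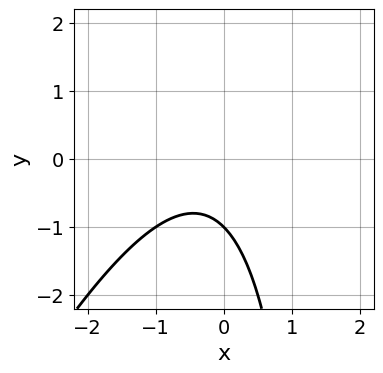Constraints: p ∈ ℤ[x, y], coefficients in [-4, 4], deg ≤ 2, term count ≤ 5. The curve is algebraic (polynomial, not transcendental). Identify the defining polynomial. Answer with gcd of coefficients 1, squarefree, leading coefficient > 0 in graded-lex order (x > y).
2*x^2 - x*y + x + 2*y + 2

1. Degree: a generic line meets the curve in up to 2 points, so deg p = 2.
2. Reading off the gridlines: it misses every integer gridline on the x-axis; it crosses the y-axis at the gridline y = -1.
3. Assembling these constraints gives the stated polynomial.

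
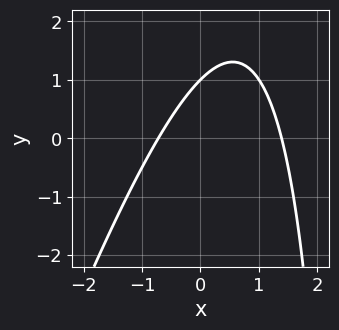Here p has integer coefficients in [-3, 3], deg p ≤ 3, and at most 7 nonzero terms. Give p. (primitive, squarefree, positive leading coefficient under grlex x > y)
3*x^2 - x*y - 2*x + 3*y - 3

First, degree: the shape is more complex than any degree-1 curve, so deg p = 2.
Next, checking where it meets the axes: it crosses the y-axis at the gridline y = 1.
Finally, assembling these constraints gives the stated polynomial.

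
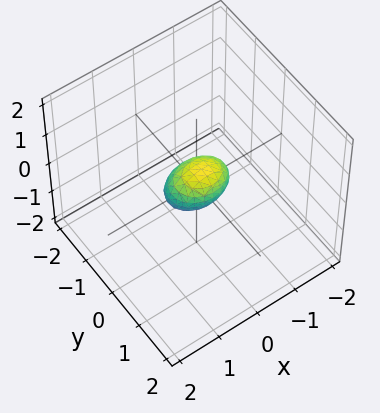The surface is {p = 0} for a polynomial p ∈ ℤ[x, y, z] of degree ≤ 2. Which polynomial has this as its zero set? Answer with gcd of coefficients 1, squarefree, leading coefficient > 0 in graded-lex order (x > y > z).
2*x^2 + 3*y^2 - 2*y*z + 2*z^2 - 1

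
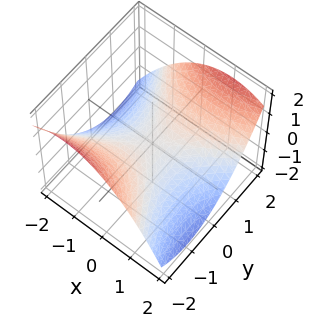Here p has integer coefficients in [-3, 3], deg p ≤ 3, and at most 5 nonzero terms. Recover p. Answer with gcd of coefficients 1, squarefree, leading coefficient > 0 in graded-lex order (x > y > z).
x^2 - x*y - y^2 + 3*z

1. deg p = 2.
2. From the axis intercepts and sections: it meets the x-axis at x = 0 (among the integer gridlines); it meets the y-axis at y = 0 (among the integer gridlines); one z-axis crossing is at z = 0.
3. Putting this together gives p.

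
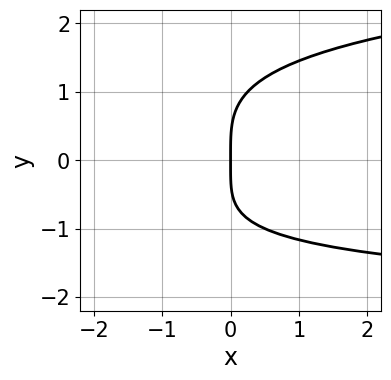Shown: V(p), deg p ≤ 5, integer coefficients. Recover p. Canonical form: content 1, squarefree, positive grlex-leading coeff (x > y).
The degree is 4 — the shape is more complex than any degree-3 curve.
From the visible intercepts: one x-axis crossing is at x = 0; it crosses the y-axis at the gridline y = 0.
Solving for integer coefficients yields p as stated.

y^4 - x*y - 3*x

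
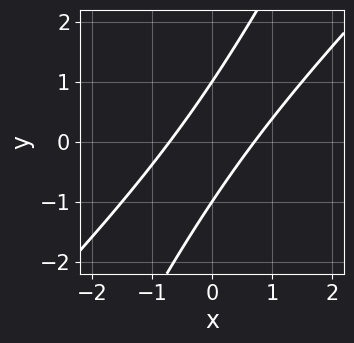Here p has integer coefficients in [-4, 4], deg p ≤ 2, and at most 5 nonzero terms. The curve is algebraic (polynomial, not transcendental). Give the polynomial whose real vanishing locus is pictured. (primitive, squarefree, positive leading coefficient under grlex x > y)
2*x^2 - 3*x*y + y^2 - 1

(a) Degree: the shape is more complex than any degree-1 curve, so deg p = 2.
(b) From the axis intercepts and sections: the y-axis gridline crossings are at y ∈ {-1, 1}.
(c) Putting this together gives p.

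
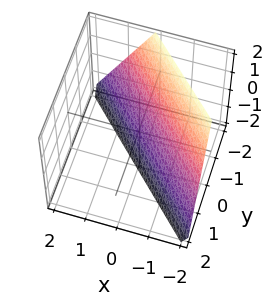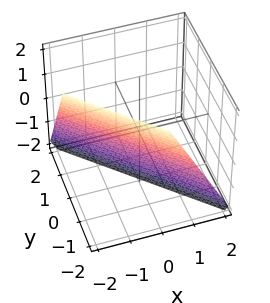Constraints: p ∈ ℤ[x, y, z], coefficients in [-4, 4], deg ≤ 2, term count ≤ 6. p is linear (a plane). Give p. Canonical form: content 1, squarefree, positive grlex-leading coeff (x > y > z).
2*x + 2*y + z + 2

(a) Degree: every cross-section is a straight line — this is a plane, so deg p = 1.
(b) Observable constraints: it meets the z-axis at z = -2 (among the integer gridlines); it meets the y-axis at y = -1 (among the integer gridlines); one x-axis crossing is at x = -1.
(c) Fitting integer coefficients to these (and the overall shape) gives p.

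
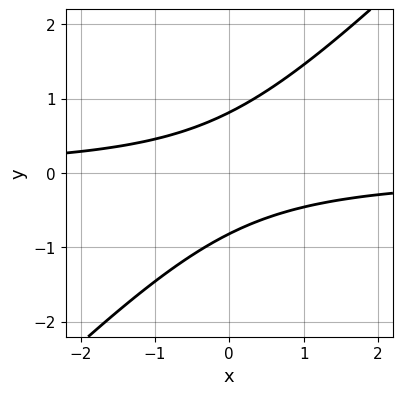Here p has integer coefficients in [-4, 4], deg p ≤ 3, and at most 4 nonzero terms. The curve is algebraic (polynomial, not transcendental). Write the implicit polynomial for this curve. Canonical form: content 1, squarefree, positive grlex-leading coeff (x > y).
3*x*y - 3*y^2 + 2

(a) deg p = 2.
(b) Reading off the gridlines: it misses every integer gridline on the x-axis.
(c) These observations pin down the coefficients.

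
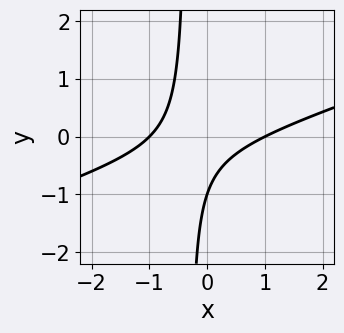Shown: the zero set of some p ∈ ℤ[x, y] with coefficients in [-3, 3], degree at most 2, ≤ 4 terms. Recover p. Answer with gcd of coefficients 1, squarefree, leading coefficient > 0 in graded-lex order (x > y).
x^2 - 3*x*y - y - 1

First, the degree is 2 — a generic line meets the curve in up to 2 points.
Next, reading off the gridlines: it meets the y-axis at y = -1 (among the integer gridlines); among the integer gridlines, it crosses the x-axis at x ∈ {-1, 1}.
Finally, together with the visible shape, these determine p as stated.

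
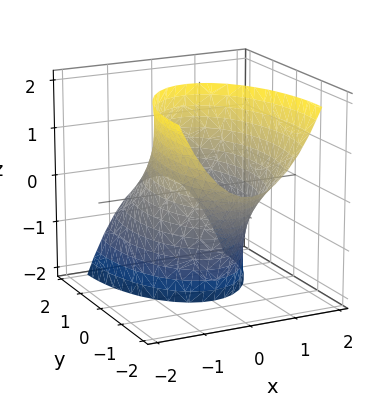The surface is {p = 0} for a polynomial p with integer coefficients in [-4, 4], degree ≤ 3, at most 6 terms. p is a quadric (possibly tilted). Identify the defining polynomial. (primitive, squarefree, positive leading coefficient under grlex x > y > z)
deg p = 2. A generic line meets the surface in up to 2 points.
From the visible intercepts: among the integer gridlines, it crosses the x-axis at x ∈ {-1, 1}; the surface avoids every integer z-axis point in the box.
Fitting integer coefficients to these (and the overall shape) gives p.

3*x^2 + y^2 + 2*y*z - 3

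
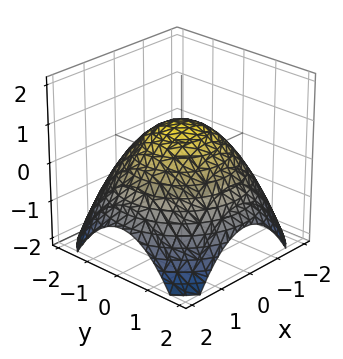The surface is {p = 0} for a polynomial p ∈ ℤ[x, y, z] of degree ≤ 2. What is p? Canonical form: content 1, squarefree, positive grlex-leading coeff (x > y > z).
x^2 + y^2 + 2*z - 2

The degree is 2 — a generic line meets the surface in up to 2 points.
Symmetry: the z-axis is an axis of rotation, so x and y enter only as x² + y².
From the visible intercepts: it meets the z-axis at z = 1 (among the integer gridlines); a circular section at z = 0 has radius between 1 and 2.
Putting this together gives p.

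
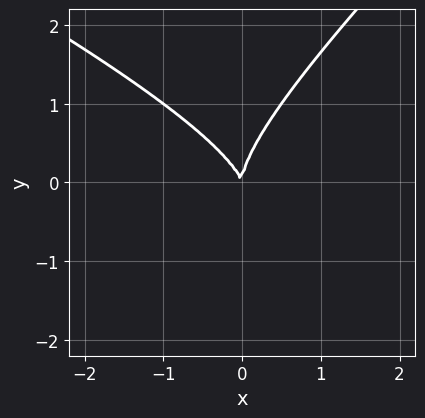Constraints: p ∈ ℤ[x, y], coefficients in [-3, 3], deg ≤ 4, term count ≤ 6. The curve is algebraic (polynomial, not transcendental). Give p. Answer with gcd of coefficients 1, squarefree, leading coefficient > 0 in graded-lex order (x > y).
1. Degree: no degree-2 curve has this shape, so deg p = 3.
2. Observable constraints: it meets the x-axis at x = 0 (among the integer gridlines); it meets the y-axis at y = 0 (among the integer gridlines).
3. These observations pin down the coefficients.

x^2*y + x*y^2 - 2*y^3 + 3*x^2 + x*y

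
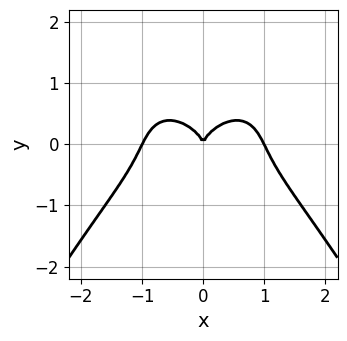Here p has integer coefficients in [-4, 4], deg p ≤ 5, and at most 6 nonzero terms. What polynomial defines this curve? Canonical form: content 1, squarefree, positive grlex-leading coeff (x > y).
First, deg p = 4. A generic line meets the curve in up to 4 points.
Next, symmetries: mirror symmetry x ↦ −x ⇒ only even powers of x.
Next, checking where it meets the axes: among the integer gridlines, it crosses the x-axis at x ∈ {-1, 0, 1}; it meets the y-axis at y = 0 (among the integer gridlines).
Finally, assembling these constraints gives the stated polynomial.

2*x^4 + 2*x^2*y + 3*y^3 - 2*x^2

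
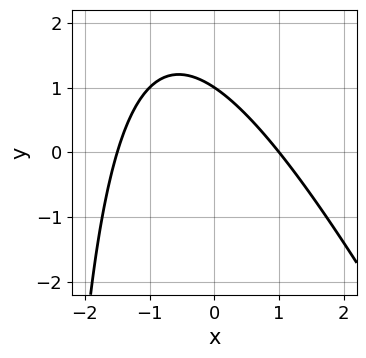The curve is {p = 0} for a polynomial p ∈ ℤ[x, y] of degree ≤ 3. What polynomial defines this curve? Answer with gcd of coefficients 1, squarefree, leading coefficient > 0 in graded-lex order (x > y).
deg p = 2. The shape is more complex than any degree-1 curve.
Checking where it meets the axes: one y-axis crossing is at y = 1; it meets the x-axis at x = 1 (among the integer gridlines).
Fitting integer coefficients to these (and the overall shape) gives p.

2*x^2 + x*y + x + 3*y - 3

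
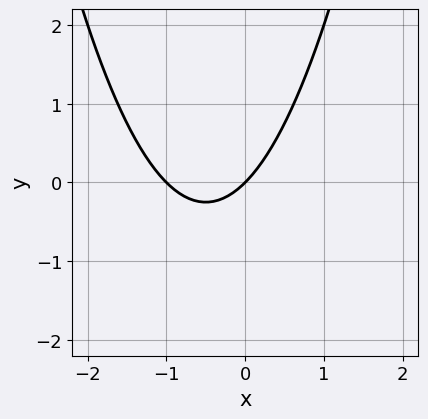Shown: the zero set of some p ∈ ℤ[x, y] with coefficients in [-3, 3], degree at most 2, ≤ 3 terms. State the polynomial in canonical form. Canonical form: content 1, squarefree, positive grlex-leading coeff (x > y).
1. The degree is 2 — the shape is more complex than any degree-1 curve.
2. Against the integer gridlines: it meets the y-axis at y = 0 (among the integer gridlines); among the integer gridlines, it crosses the x-axis at x ∈ {-1, 0}.
3. Assembling these constraints gives the stated polynomial.

x^2 + x - y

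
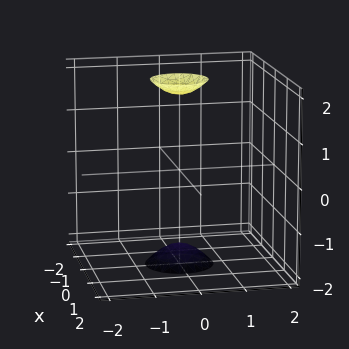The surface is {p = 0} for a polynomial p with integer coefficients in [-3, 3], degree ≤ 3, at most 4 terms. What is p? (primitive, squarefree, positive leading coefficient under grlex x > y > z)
(a) The picture has 2 separate pieces. Treating them together as one polynomial.
(b) The degree is 2 — no degree-1 surface has this shape.
(c) Symmetries: the z-axis is an axis of rotation, so x and y enter only as x² + y².
(d) Observable constraints: it misses every integer gridline on the y-axis; a circular section at z = -2 has radius between 0 and 1; no x-intercept at any integer in the box.
(e) Together with the visible shape, these determine p as stated.

3*x^2 + 3*y^2 - z^2 + 3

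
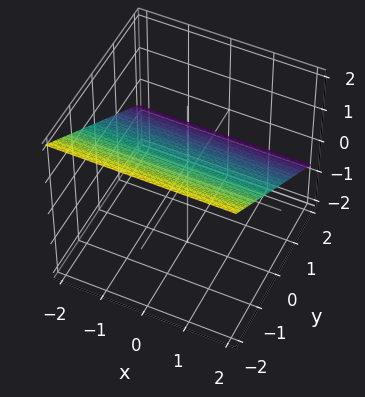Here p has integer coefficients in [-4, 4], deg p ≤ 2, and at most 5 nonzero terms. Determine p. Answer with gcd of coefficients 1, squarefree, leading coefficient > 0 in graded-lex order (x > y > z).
2*y + 3*z - 2

The degree is 1 — every cross-section is a straight line — this is a plane.
Checking where it meets the axes: one y-axis crossing is at y = 1; no x-intercept at any integer in the box.
Putting this together gives p.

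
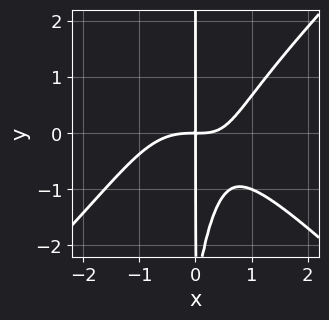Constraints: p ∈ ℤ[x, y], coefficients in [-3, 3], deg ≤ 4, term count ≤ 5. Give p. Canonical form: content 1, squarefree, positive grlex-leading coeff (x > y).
2*x^4 - 2*x^2*y^2 + 2*x^2*y - x*y^2 - 3*x*y

First, degree: the shape is more complex than any degree-3 curve, so deg p = 4.
Next, from the axis intercepts and sections: every point of the y-axis in the box is on the curve.
Finally, assembling these constraints gives the stated polynomial.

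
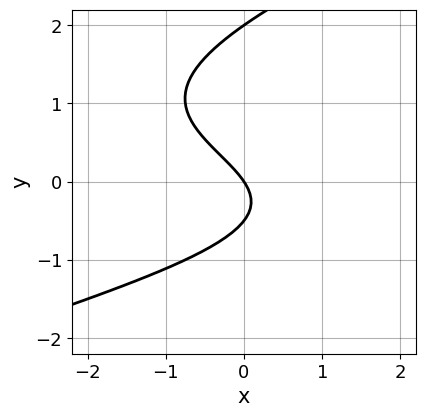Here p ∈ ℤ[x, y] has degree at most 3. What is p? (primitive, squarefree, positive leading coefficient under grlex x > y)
x*y^2 - 2*y^3 + 3*y^2 + 3*x + 2*y

deg p = 3.
From the visible intercepts: it meets the x-axis at x = 0 (among the integer gridlines); the y-axis gridline crossings are at y ∈ {0, 2}.
Solving for integer coefficients yields p as stated.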